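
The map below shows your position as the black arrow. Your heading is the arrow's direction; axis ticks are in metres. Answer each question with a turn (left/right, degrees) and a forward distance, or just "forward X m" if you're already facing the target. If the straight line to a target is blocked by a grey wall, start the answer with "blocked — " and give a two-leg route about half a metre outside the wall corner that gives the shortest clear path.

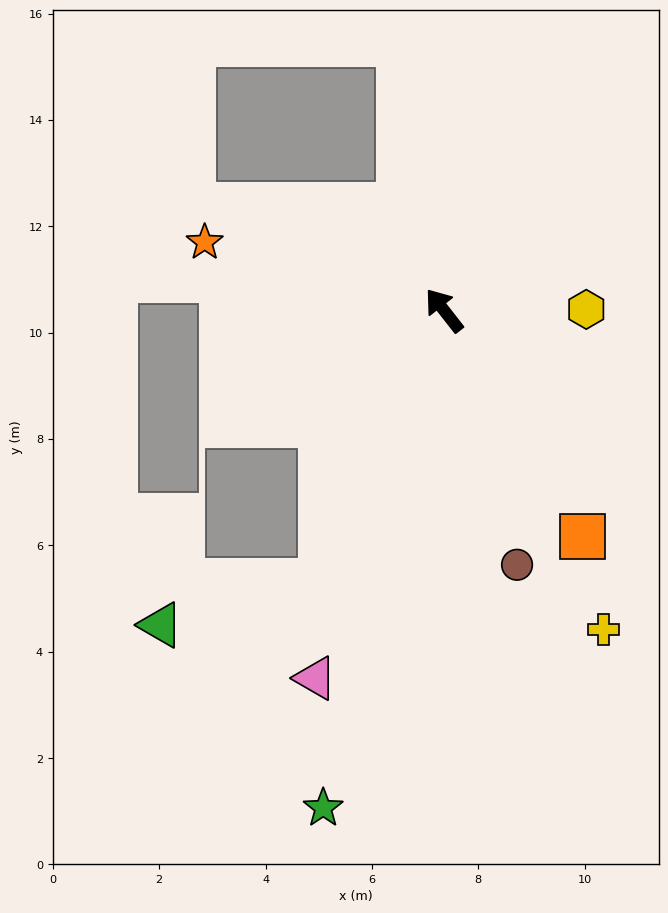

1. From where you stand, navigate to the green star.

turn left 128°, forward 9.6 m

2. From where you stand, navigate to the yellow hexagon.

turn right 128°, forward 2.7 m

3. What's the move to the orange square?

turn left 173°, forward 5.0 m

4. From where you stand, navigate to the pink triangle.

turn left 123°, forward 7.3 m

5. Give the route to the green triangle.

blocked — turn left 117°, forward 5.6 m, then turn right 50°, forward 3.1 m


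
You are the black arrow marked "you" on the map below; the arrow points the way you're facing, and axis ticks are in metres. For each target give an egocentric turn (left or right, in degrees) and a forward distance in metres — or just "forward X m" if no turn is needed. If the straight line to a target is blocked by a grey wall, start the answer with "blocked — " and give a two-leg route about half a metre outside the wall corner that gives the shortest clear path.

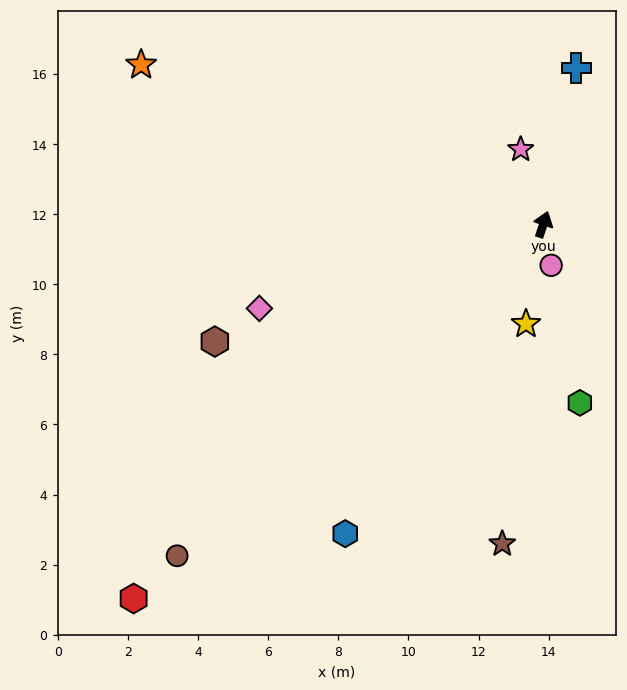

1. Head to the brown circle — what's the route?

turn left 151°, forward 14.1 m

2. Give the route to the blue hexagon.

turn left 166°, forward 10.5 m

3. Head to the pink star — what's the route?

turn left 35°, forward 2.2 m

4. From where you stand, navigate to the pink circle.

turn right 151°, forward 1.2 m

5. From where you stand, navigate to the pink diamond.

turn left 125°, forward 8.4 m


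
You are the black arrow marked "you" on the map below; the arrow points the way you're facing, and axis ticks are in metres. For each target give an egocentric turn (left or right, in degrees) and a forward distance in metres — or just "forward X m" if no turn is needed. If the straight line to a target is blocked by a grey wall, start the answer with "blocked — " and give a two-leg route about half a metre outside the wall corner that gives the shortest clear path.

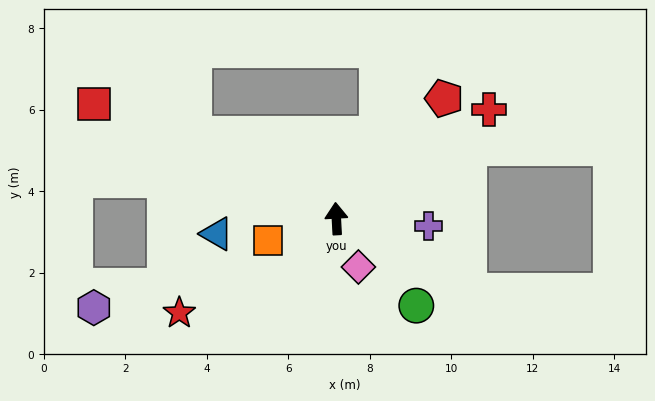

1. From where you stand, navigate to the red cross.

turn right 57°, forward 4.6 m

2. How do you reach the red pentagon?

turn right 45°, forward 4.0 m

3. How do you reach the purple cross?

turn right 98°, forward 2.3 m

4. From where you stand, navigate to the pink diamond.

turn right 159°, forward 1.3 m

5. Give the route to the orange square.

turn left 104°, forward 1.8 m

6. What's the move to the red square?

turn left 62°, forward 6.6 m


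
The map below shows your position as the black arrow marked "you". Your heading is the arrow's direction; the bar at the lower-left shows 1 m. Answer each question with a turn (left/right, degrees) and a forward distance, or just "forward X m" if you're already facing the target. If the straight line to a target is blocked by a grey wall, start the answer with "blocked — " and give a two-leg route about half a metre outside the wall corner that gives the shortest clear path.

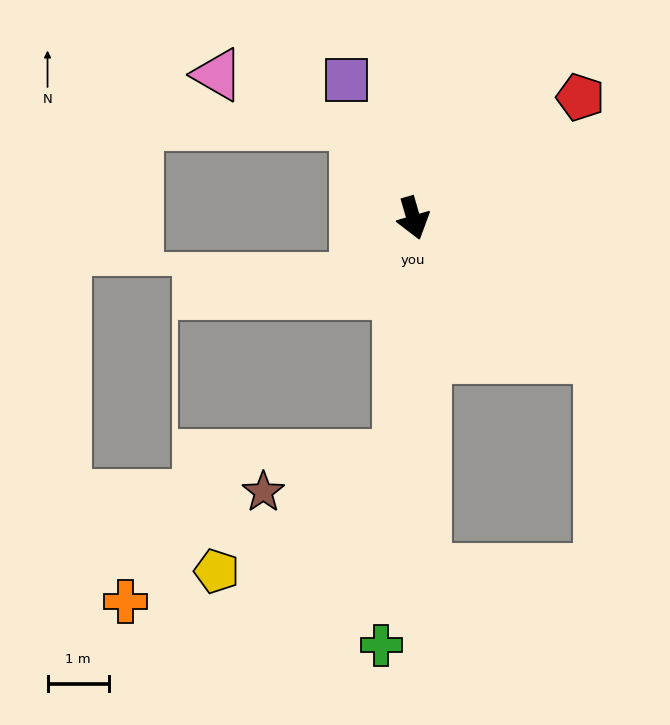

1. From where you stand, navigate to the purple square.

turn right 170°, forward 2.5 m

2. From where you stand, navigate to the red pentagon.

turn left 110°, forward 3.3 m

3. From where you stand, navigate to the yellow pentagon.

blocked — turn right 20°, forward 3.9 m, then turn right 54°, forward 3.5 m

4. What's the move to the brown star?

blocked — turn right 20°, forward 3.9 m, then turn right 71°, forward 2.3 m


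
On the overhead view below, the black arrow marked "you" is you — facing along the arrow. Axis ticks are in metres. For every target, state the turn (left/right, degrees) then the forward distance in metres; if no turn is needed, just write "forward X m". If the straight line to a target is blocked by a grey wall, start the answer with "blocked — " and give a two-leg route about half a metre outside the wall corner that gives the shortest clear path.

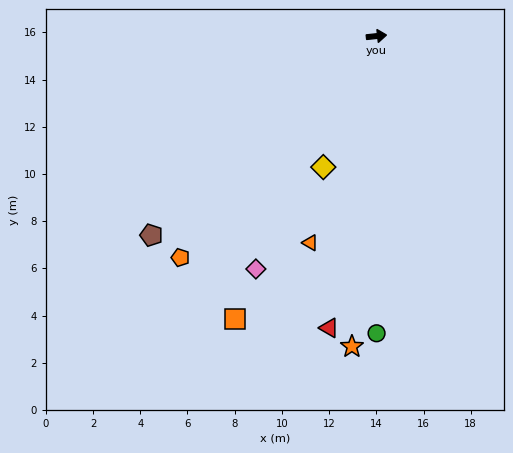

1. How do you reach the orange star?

turn right 101°, forward 13.2 m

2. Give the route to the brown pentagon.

turn right 145°, forward 12.7 m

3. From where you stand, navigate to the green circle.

turn right 96°, forward 12.6 m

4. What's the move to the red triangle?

turn right 105°, forward 12.5 m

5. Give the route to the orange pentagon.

turn right 138°, forward 12.5 m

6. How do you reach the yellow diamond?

turn right 118°, forward 6.0 m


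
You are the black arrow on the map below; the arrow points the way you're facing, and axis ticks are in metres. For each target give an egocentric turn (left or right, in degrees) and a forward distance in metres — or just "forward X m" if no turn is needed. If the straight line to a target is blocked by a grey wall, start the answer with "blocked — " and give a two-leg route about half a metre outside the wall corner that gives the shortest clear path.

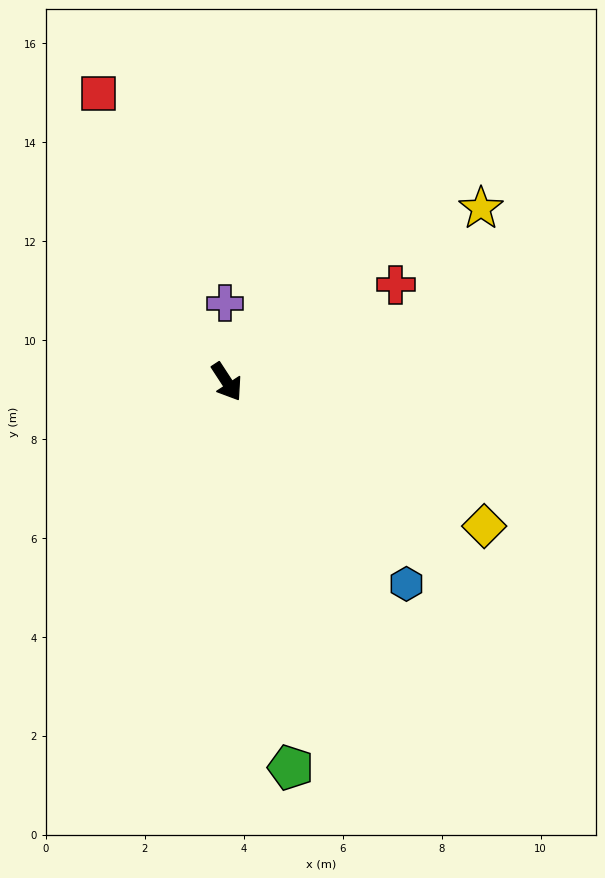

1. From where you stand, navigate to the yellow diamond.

turn left 28°, forward 6.0 m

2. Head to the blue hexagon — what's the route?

turn left 8°, forward 5.5 m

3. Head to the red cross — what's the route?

turn left 87°, forward 3.9 m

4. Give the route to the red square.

turn left 171°, forward 6.4 m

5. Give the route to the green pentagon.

turn right 24°, forward 7.9 m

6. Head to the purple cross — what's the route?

turn left 148°, forward 1.6 m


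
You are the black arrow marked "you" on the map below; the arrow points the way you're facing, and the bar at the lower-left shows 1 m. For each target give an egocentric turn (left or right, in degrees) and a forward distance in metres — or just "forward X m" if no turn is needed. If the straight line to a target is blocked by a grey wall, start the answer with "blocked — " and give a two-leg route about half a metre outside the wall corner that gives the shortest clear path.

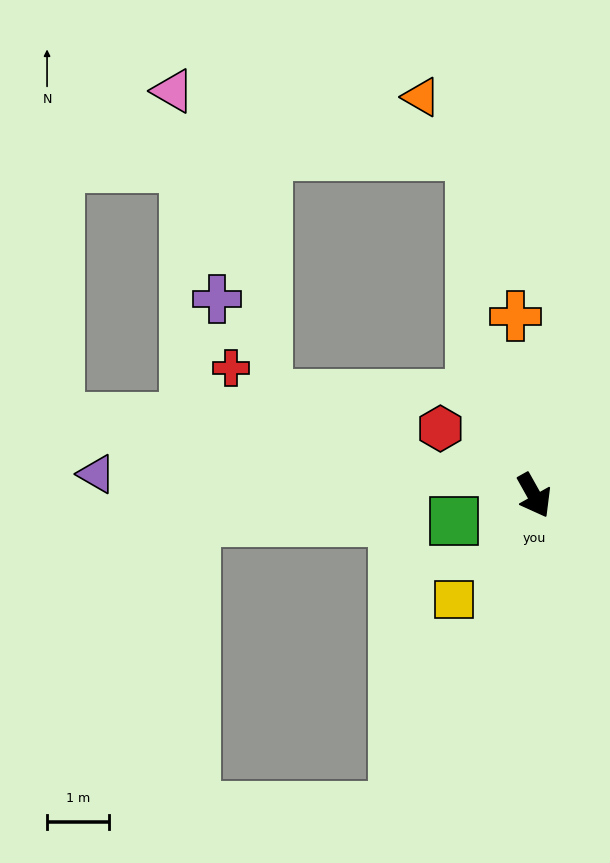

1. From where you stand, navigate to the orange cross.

turn left 157°, forward 2.9 m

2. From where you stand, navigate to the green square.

turn right 101°, forward 1.4 m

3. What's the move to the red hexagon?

turn right 155°, forward 1.9 m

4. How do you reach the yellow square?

turn right 67°, forward 2.1 m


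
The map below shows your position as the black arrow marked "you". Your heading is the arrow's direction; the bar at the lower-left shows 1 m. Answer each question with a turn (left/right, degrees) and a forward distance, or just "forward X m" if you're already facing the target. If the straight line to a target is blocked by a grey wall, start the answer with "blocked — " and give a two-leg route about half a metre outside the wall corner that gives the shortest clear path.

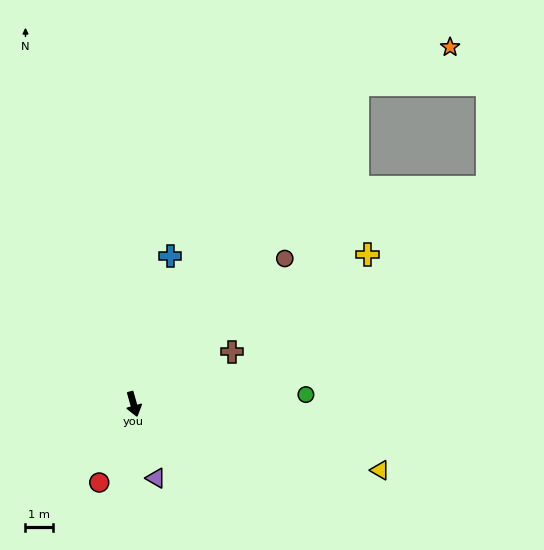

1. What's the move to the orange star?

blocked — turn left 129°, forward 14.4 m, then turn right 32°, forward 3.7 m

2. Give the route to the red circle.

turn right 39°, forward 3.2 m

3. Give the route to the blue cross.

turn left 150°, forward 5.6 m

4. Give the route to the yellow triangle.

turn left 59°, forward 9.4 m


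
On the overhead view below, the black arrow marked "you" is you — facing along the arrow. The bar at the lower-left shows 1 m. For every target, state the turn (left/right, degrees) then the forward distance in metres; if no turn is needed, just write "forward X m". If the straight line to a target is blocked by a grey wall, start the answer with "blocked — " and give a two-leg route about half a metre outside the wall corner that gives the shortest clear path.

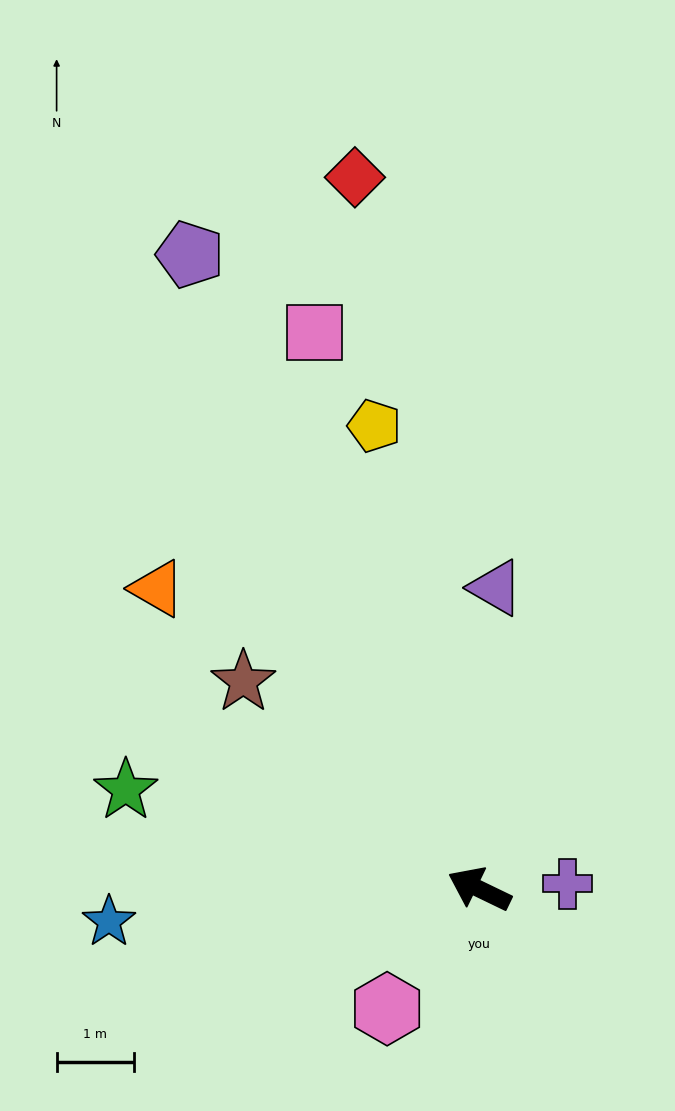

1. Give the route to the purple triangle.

turn right 67°, forward 3.9 m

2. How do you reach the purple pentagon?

turn right 40°, forward 9.0 m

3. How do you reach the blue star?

turn left 31°, forward 4.8 m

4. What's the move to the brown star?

turn right 16°, forward 4.0 m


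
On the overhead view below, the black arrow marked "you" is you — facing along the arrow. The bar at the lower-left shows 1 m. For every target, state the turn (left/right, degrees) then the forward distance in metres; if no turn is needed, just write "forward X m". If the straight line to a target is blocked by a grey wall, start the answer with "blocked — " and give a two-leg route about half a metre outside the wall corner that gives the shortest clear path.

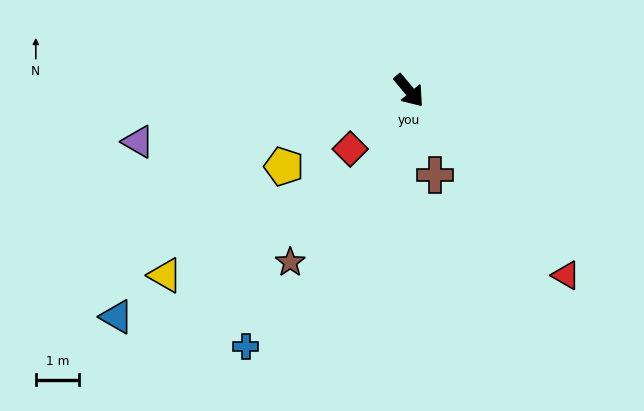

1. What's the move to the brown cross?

turn right 23°, forward 2.0 m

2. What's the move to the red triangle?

forward 5.6 m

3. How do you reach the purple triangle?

turn right 119°, forward 6.3 m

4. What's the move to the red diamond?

turn right 85°, forward 1.9 m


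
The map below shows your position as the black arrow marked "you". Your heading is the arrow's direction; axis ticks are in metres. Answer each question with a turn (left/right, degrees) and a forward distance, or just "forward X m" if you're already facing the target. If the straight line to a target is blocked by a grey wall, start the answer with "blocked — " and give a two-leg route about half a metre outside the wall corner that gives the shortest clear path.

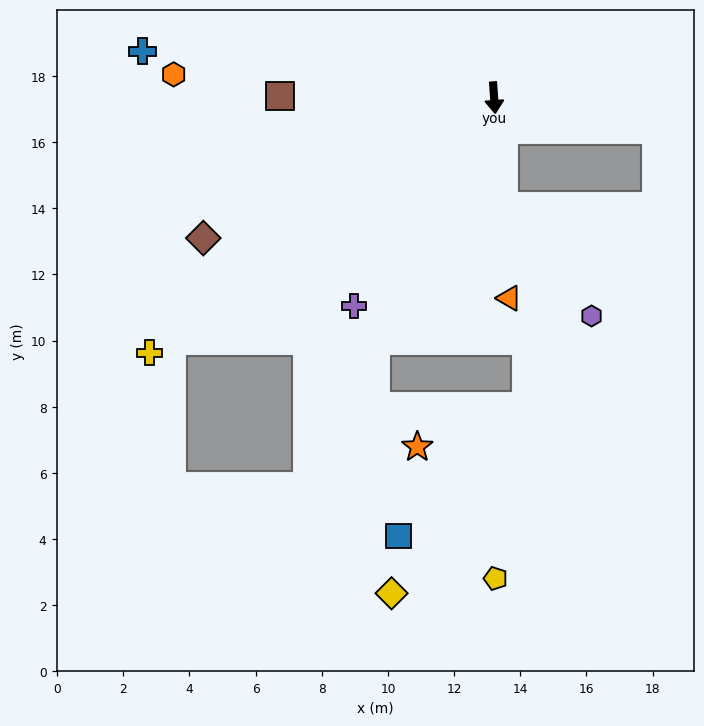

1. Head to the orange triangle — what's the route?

forward 6.1 m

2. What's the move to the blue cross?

turn right 102°, forward 10.7 m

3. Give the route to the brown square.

turn right 95°, forward 6.5 m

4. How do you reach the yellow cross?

turn right 58°, forward 13.0 m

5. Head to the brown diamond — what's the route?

turn right 68°, forward 9.8 m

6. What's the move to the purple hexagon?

blocked — forward 3.3 m, then turn left 34°, forward 4.3 m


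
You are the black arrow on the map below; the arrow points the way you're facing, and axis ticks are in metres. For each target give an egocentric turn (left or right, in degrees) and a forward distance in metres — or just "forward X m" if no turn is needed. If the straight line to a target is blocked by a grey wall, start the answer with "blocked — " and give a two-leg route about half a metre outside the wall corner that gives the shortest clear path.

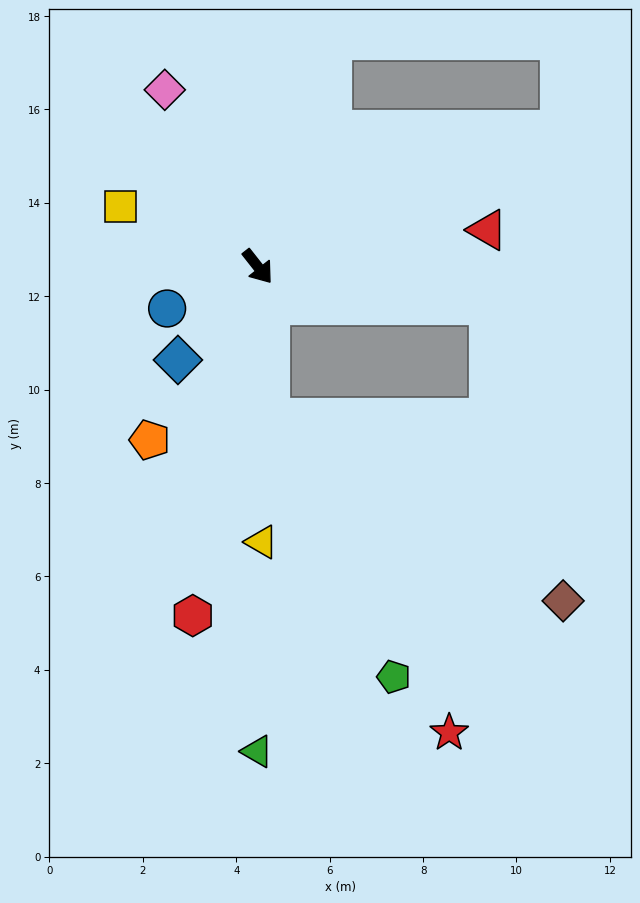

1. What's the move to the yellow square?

turn right 152°, forward 3.2 m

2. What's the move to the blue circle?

turn right 103°, forward 2.1 m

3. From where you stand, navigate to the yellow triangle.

turn right 37°, forward 5.9 m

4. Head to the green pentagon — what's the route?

blocked — turn right 33°, forward 3.3 m, then turn left 20°, forward 6.1 m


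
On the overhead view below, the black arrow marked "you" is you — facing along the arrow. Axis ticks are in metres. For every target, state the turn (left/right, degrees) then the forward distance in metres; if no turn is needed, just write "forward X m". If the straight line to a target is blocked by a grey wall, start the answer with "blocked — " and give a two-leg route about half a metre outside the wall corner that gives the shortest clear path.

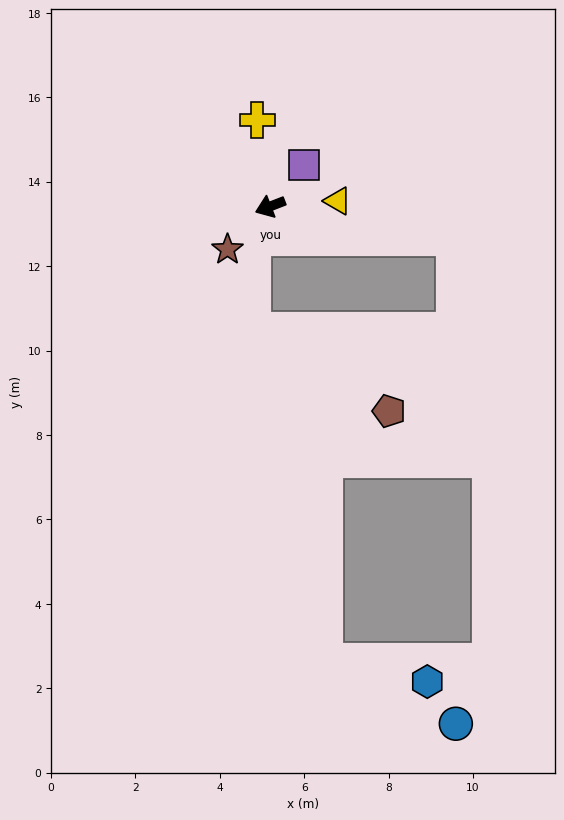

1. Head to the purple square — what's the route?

turn right 151°, forward 1.3 m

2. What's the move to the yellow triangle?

turn left 163°, forward 1.6 m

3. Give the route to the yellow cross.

turn right 103°, forward 2.1 m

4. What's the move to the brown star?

turn left 24°, forward 1.4 m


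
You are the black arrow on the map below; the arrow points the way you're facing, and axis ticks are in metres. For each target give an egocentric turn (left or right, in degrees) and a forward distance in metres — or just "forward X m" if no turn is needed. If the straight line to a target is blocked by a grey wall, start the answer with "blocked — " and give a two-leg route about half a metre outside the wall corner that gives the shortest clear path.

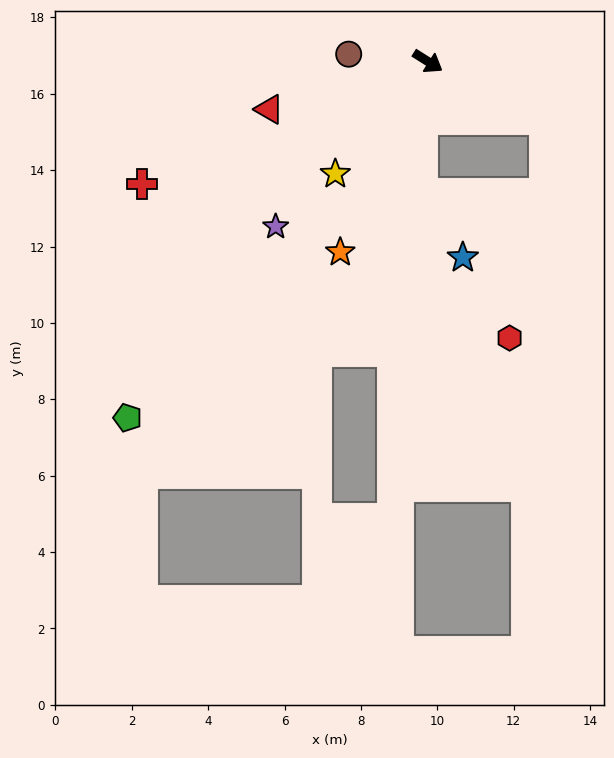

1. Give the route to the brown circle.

turn right 153°, forward 2.1 m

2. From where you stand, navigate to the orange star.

turn right 82°, forward 5.5 m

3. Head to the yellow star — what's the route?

turn right 97°, forward 3.8 m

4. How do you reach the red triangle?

turn right 131°, forward 4.3 m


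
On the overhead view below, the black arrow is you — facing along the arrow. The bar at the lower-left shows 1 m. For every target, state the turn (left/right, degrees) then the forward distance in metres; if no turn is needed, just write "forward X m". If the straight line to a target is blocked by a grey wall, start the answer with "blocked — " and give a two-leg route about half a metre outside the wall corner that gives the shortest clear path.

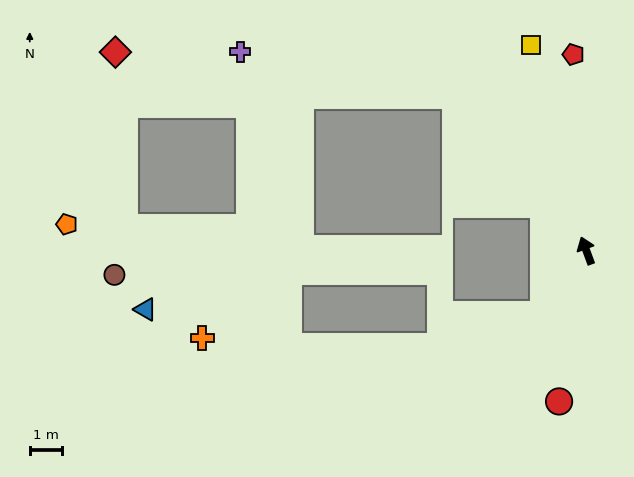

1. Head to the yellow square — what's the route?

turn right 5°, forward 6.7 m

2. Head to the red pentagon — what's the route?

turn right 17°, forward 6.2 m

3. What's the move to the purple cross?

blocked — turn left 20°, forward 6.4 m, then turn left 38°, forward 6.9 m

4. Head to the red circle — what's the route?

turn left 149°, forward 4.8 m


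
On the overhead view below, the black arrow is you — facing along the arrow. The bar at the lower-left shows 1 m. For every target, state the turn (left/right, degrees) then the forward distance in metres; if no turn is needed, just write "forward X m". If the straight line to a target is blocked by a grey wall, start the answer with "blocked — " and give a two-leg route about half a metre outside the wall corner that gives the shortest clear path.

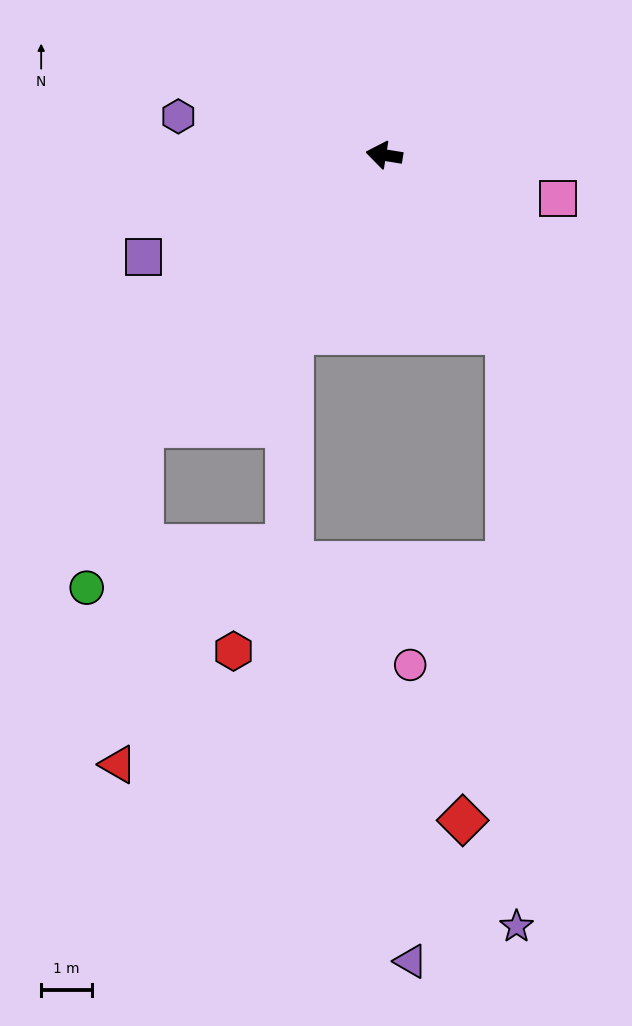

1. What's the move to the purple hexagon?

forward 4.2 m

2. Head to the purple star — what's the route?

blocked — turn left 134°, forward 4.3 m, then turn right 34°, forward 11.8 m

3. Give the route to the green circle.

blocked — turn left 57°, forward 7.2 m, then turn left 23°, forward 3.4 m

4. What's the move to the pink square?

turn left 175°, forward 3.6 m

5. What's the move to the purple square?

turn left 32°, forward 5.2 m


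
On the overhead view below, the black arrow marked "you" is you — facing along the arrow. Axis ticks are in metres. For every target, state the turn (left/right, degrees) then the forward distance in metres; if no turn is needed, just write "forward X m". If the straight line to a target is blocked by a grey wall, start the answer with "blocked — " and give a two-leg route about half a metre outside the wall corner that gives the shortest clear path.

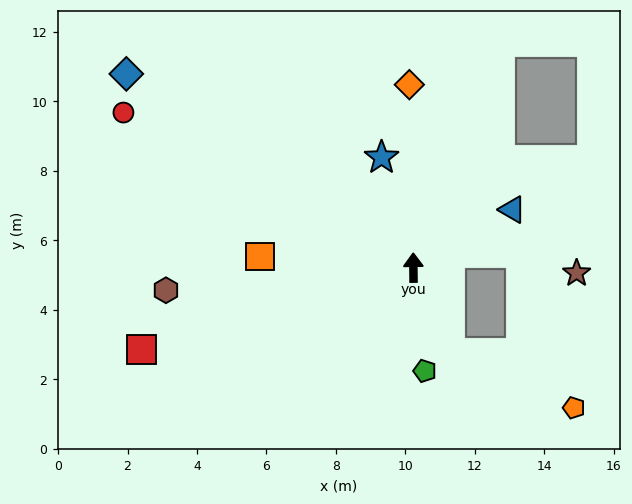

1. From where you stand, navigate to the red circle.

turn left 61°, forward 9.5 m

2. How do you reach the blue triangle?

turn right 60°, forward 3.3 m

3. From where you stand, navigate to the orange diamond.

forward 5.3 m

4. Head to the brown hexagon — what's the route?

turn left 95°, forward 7.2 m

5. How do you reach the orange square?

turn left 85°, forward 4.4 m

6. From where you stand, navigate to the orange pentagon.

blocked — turn right 157°, forward 2.7 m, then turn left 42°, forward 3.9 m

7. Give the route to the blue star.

turn left 15°, forward 3.3 m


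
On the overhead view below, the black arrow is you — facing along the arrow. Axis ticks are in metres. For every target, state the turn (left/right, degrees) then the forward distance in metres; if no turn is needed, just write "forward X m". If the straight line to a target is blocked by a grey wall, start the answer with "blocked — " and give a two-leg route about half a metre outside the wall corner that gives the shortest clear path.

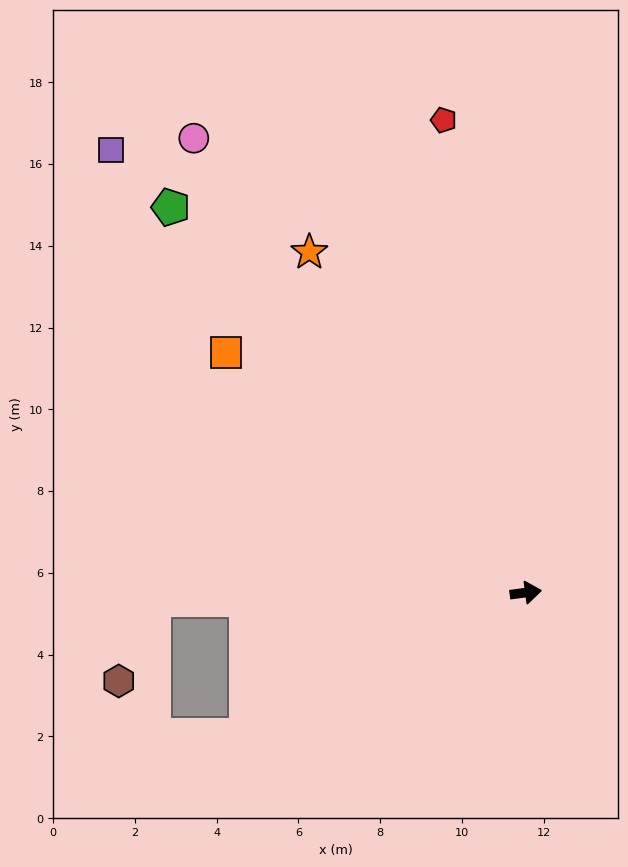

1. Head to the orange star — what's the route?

turn left 115°, forward 9.9 m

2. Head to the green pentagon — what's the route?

turn left 125°, forward 12.8 m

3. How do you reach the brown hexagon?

blocked — turn left 174°, forward 9.1 m, then turn left 65°, forward 2.2 m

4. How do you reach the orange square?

turn left 134°, forward 9.4 m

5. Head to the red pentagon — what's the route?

turn left 92°, forward 11.7 m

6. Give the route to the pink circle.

turn left 119°, forward 13.8 m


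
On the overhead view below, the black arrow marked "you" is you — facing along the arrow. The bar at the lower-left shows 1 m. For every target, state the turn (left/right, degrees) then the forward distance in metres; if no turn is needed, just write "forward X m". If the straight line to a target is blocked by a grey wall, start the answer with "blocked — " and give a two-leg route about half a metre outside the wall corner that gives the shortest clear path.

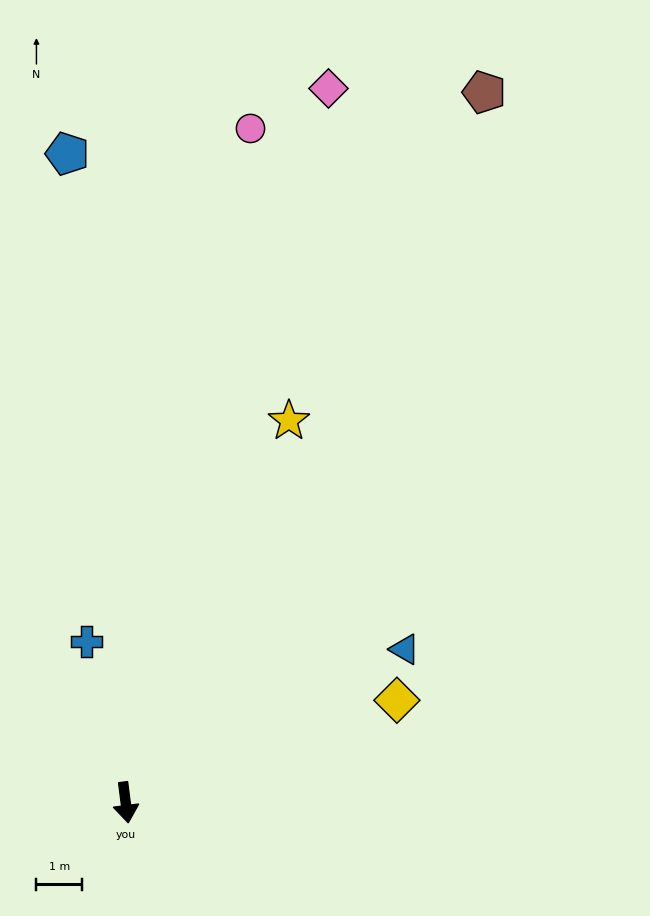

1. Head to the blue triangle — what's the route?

turn left 112°, forward 6.9 m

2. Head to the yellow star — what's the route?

turn left 150°, forward 9.0 m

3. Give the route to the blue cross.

turn right 174°, forward 3.6 m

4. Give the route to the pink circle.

turn left 162°, forward 14.9 m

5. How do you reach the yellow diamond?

turn left 103°, forward 6.3 m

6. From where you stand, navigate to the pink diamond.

turn left 157°, forward 16.1 m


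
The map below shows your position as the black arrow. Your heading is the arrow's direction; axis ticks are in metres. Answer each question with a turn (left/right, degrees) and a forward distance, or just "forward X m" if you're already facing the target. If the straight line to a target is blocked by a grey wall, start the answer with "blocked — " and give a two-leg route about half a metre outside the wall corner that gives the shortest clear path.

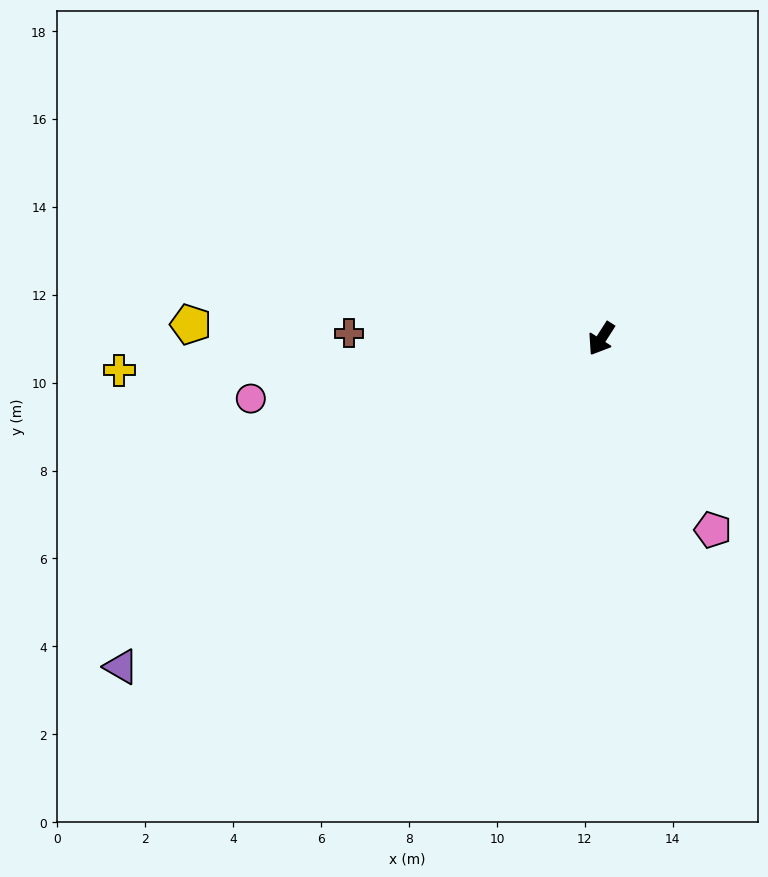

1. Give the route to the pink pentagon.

turn left 63°, forward 5.0 m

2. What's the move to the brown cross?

turn right 59°, forward 5.7 m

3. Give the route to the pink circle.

turn right 48°, forward 8.1 m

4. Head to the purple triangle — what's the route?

turn right 23°, forward 13.2 m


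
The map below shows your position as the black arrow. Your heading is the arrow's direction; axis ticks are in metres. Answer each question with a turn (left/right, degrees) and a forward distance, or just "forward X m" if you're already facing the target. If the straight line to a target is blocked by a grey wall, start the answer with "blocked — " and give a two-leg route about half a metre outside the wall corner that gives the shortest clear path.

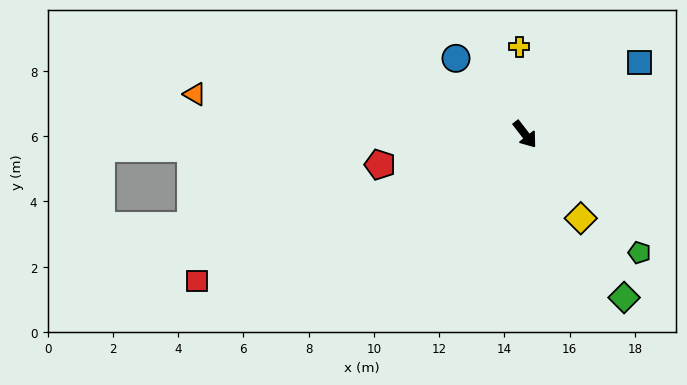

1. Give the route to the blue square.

turn left 84°, forward 4.1 m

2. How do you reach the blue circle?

turn right 176°, forward 3.1 m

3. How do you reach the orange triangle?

turn right 135°, forward 10.2 m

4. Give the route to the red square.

turn right 104°, forward 11.0 m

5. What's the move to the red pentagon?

turn right 116°, forward 4.5 m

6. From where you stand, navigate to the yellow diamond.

turn right 4°, forward 3.1 m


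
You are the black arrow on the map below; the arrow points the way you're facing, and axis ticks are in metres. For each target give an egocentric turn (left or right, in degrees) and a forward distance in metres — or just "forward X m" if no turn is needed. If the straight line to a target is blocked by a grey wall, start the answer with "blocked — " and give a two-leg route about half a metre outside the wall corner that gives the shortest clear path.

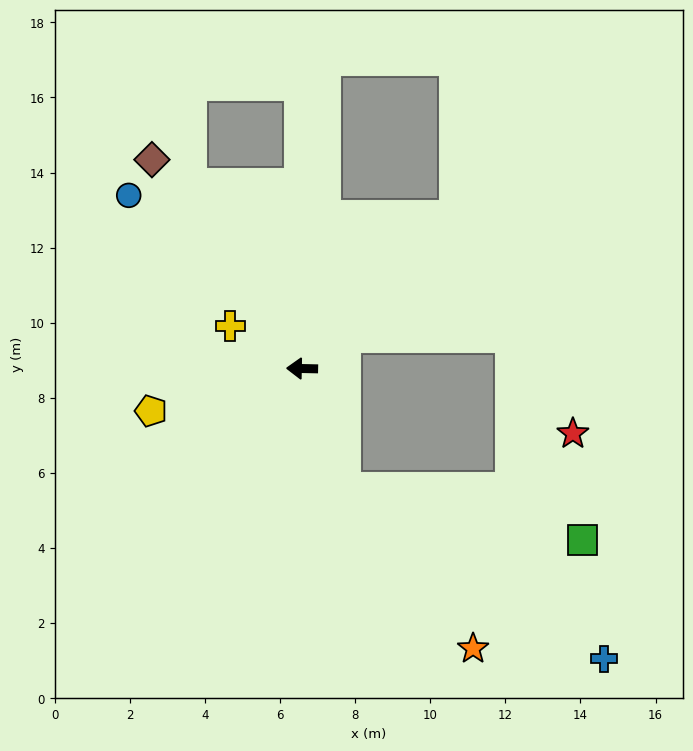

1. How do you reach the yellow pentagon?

turn left 17°, forward 4.2 m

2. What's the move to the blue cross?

blocked — turn left 111°, forward 3.4 m, then turn left 37°, forward 8.3 m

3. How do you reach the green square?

blocked — turn left 111°, forward 3.4 m, then turn left 58°, forward 6.5 m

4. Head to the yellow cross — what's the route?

turn right 29°, forward 2.2 m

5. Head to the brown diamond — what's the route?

turn right 53°, forward 6.9 m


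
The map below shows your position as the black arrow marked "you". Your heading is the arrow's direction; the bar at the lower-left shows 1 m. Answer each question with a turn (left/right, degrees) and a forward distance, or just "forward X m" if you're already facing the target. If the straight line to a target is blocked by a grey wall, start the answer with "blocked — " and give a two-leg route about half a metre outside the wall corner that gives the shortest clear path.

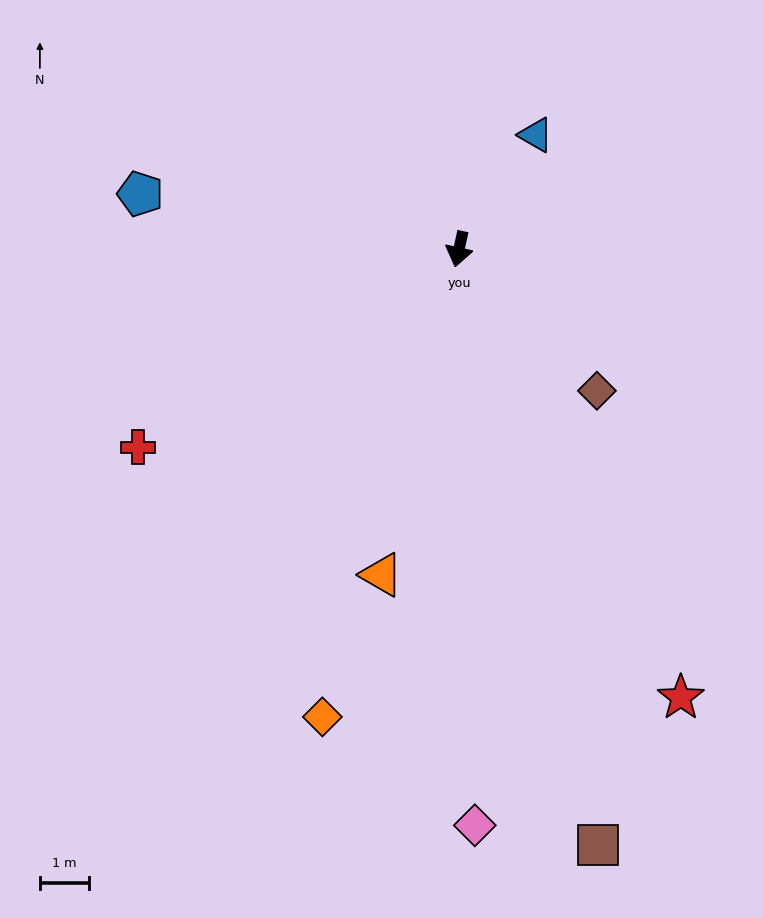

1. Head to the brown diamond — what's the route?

turn left 57°, forward 4.0 m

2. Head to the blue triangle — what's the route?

turn left 159°, forward 2.8 m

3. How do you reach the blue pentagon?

turn right 87°, forward 6.5 m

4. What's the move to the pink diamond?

turn left 14°, forward 11.7 m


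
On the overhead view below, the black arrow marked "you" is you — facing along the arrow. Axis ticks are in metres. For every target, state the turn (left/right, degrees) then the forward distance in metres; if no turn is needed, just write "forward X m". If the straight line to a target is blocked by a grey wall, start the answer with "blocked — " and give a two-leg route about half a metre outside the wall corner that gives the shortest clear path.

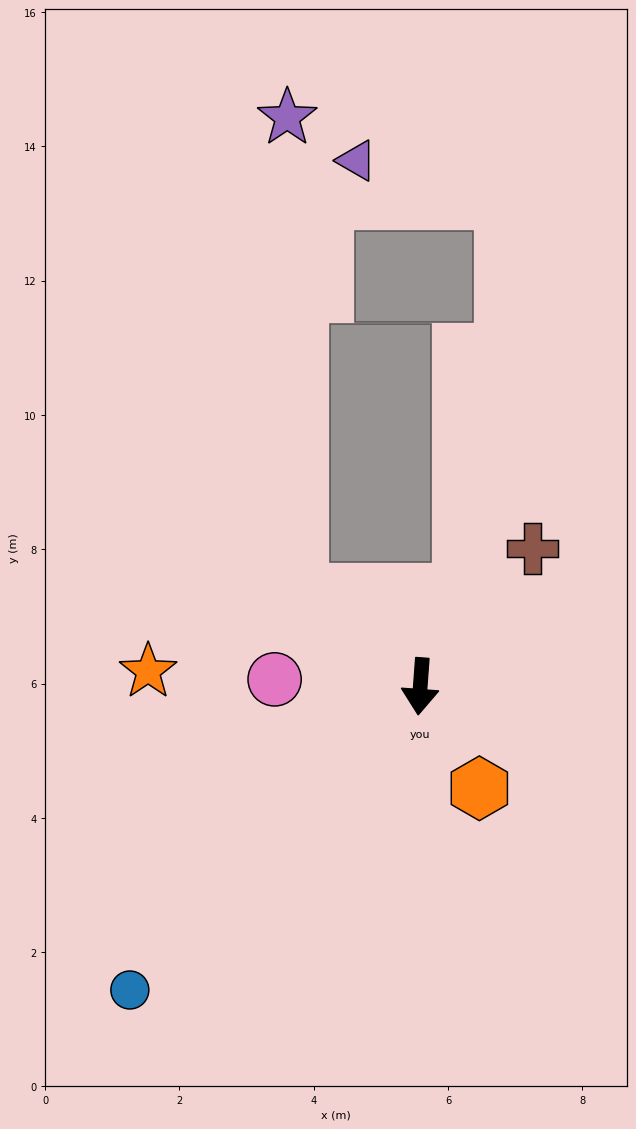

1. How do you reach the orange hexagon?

turn left 34°, forward 1.8 m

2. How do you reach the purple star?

blocked — turn right 124°, forward 2.3 m, then turn right 50°, forward 7.1 m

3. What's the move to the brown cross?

turn left 145°, forward 2.6 m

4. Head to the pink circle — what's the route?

turn right 89°, forward 2.2 m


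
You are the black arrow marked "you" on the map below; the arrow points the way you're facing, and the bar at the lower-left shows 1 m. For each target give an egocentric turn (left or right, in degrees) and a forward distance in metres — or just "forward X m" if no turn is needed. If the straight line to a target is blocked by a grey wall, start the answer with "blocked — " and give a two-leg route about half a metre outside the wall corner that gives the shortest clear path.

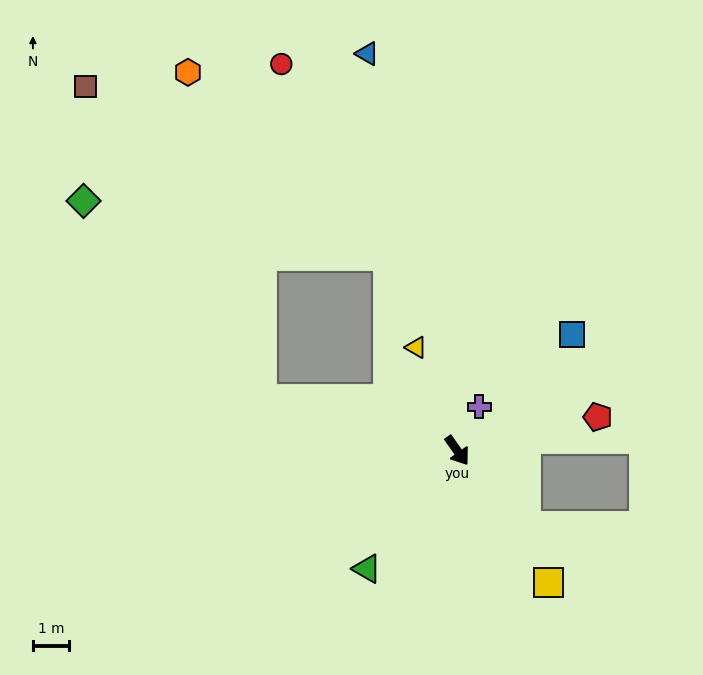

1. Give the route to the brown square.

blocked — turn right 140°, forward 5.5 m, then turn right 46°, forward 9.8 m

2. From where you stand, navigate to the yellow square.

forward 4.4 m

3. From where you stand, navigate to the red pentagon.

turn left 68°, forward 4.0 m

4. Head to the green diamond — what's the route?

blocked — turn right 140°, forward 5.5 m, then turn right 33°, forward 7.3 m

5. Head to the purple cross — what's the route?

turn left 118°, forward 1.3 m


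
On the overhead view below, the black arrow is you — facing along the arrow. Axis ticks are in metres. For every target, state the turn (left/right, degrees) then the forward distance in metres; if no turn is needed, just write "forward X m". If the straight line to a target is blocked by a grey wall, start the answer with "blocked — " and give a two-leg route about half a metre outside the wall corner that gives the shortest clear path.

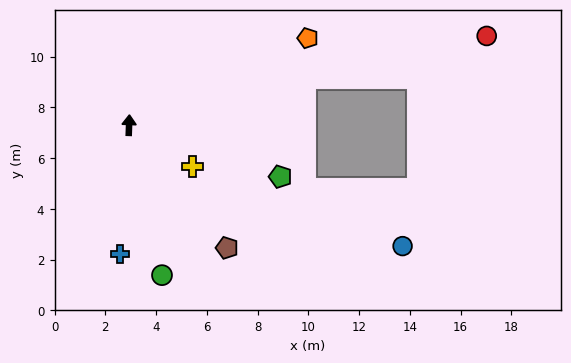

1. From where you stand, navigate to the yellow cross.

turn right 121°, forward 3.0 m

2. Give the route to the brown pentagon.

turn right 139°, forward 6.2 m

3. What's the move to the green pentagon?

turn right 107°, forward 6.3 m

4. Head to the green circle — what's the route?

turn right 166°, forward 6.1 m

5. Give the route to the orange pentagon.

turn right 62°, forward 7.8 m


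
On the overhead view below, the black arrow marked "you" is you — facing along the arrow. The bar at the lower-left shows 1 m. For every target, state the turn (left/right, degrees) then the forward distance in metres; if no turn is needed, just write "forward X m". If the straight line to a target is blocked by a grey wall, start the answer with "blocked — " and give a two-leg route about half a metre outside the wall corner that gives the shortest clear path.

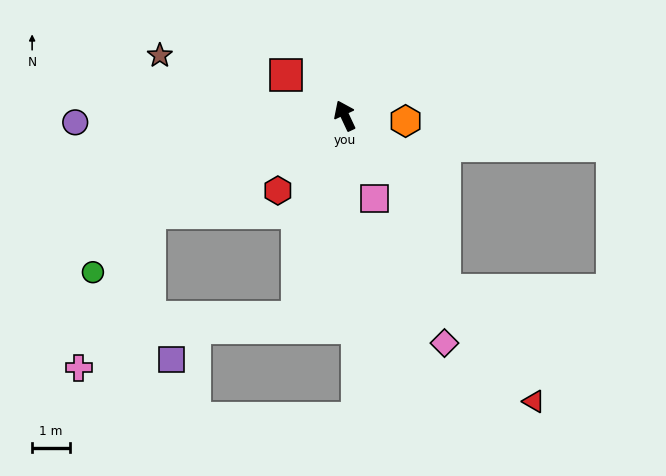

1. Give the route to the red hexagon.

turn left 113°, forward 2.7 m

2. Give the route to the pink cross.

blocked — turn left 92°, forward 5.8 m, then turn left 38°, forward 4.6 m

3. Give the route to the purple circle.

turn left 66°, forward 7.2 m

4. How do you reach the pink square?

turn left 175°, forward 2.4 m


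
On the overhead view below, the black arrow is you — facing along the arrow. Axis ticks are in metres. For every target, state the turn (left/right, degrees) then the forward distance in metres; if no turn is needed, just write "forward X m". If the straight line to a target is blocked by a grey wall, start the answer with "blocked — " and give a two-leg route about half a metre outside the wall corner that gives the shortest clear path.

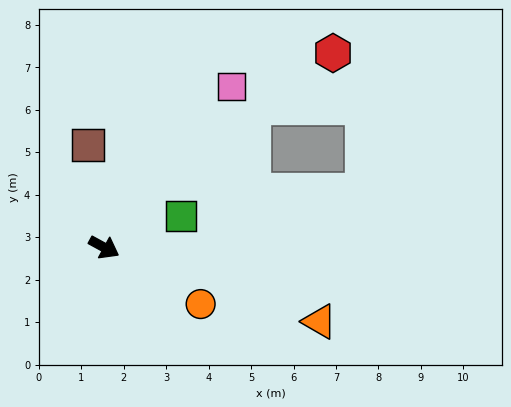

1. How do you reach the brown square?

turn left 128°, forward 2.5 m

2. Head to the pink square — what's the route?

turn left 80°, forward 4.8 m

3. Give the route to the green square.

turn left 51°, forward 1.9 m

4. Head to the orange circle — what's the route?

forward 2.6 m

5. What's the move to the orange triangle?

turn left 10°, forward 5.4 m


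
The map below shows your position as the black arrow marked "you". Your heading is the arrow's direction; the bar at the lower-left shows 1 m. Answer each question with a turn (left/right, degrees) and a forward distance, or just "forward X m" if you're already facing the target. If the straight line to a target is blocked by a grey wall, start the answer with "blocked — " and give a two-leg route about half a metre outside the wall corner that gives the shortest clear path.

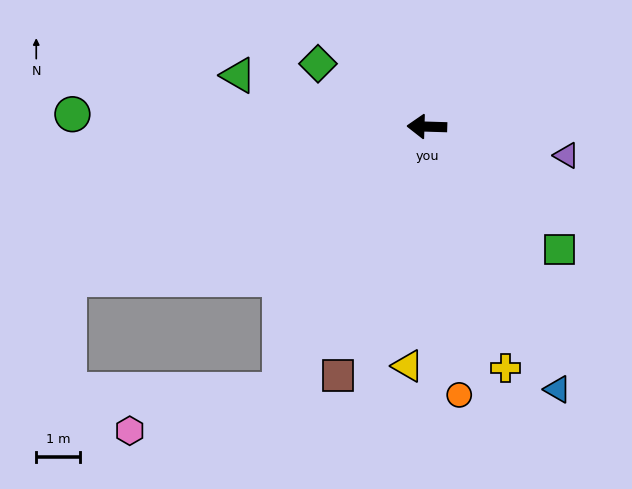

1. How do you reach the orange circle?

turn left 99°, forward 6.2 m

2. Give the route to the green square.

turn left 139°, forward 4.2 m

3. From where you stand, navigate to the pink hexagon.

blocked — turn left 63°, forward 6.9 m, then turn right 46°, forward 3.6 m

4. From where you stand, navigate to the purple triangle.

turn left 170°, forward 3.3 m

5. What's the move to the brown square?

turn left 72°, forward 6.1 m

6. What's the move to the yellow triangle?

turn left 87°, forward 5.5 m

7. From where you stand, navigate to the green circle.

forward 8.2 m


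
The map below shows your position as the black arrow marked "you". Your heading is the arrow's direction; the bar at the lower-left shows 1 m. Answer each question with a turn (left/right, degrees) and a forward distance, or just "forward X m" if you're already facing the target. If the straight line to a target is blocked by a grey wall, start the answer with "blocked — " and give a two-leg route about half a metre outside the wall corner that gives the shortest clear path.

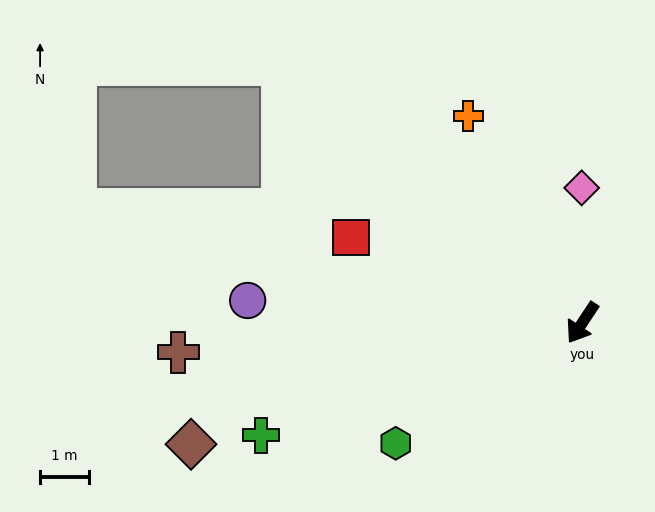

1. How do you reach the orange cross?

turn right 118°, forward 4.9 m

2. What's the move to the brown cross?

turn right 52°, forward 8.4 m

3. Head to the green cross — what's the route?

turn right 37°, forward 7.0 m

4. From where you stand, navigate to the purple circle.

turn right 60°, forward 6.9 m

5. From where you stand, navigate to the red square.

turn right 77°, forward 5.1 m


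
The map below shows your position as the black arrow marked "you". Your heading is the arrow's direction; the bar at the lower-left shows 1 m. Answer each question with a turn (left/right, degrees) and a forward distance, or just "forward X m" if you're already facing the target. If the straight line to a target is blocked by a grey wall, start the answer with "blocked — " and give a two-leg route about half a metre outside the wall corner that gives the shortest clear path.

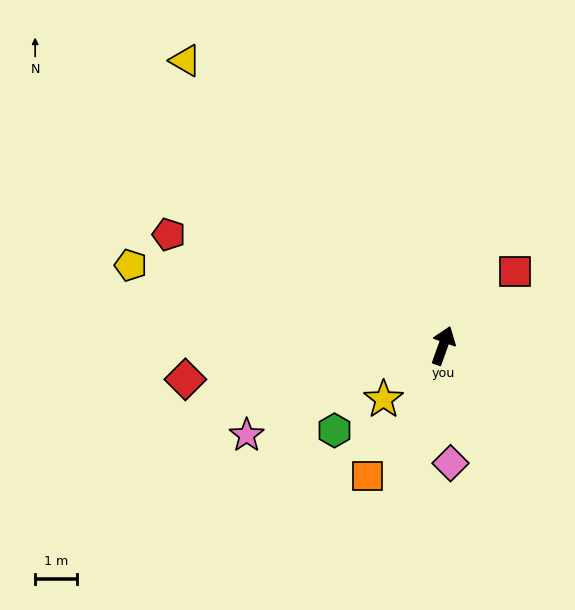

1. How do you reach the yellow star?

turn left 152°, forward 1.9 m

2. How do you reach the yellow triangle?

turn left 62°, forward 9.2 m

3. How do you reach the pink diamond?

turn right 157°, forward 2.8 m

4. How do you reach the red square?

turn right 24°, forward 2.5 m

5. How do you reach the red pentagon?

turn left 88°, forward 7.1 m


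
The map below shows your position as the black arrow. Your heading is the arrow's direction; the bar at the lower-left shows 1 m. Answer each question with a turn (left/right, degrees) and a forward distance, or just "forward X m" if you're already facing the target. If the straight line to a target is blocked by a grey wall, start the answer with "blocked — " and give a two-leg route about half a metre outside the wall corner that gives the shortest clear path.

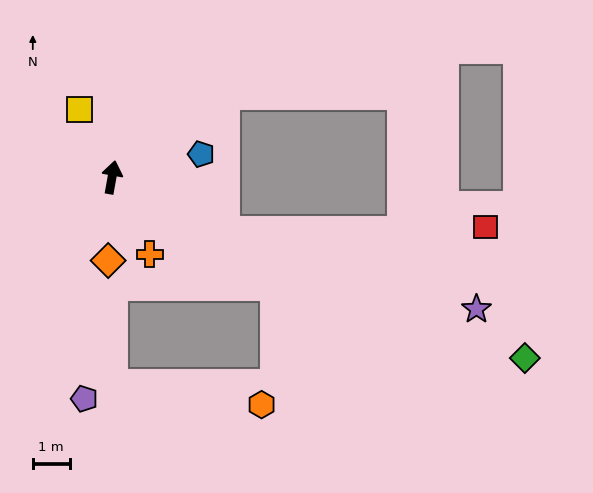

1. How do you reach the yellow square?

turn left 36°, forward 2.0 m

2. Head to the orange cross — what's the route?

turn right 144°, forward 2.3 m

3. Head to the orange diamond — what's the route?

turn right 172°, forward 2.3 m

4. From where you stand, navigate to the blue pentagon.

turn right 65°, forward 2.5 m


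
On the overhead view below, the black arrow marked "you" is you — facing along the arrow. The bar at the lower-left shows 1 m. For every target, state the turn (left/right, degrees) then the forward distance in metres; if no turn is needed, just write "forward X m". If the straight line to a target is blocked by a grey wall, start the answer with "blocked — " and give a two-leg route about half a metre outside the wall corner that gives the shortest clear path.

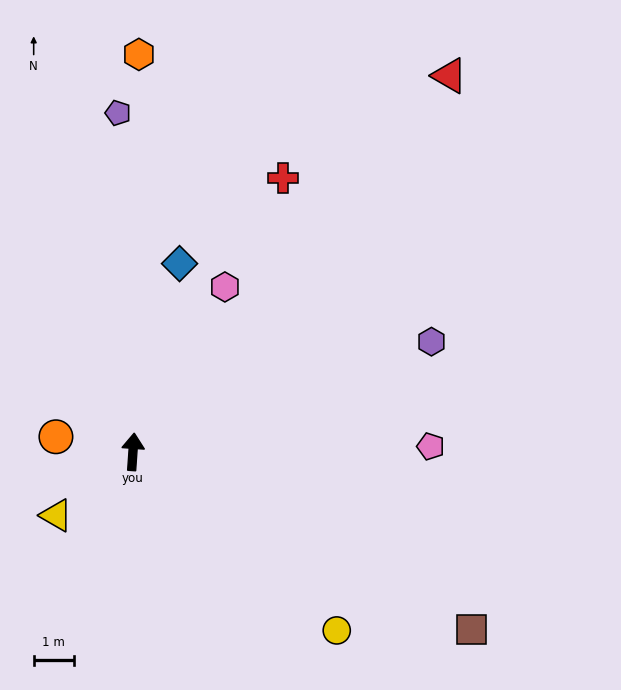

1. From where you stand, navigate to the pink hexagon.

turn right 25°, forward 4.7 m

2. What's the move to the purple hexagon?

turn right 66°, forward 7.9 m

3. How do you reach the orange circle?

turn left 83°, forward 1.9 m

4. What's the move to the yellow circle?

turn right 127°, forward 6.7 m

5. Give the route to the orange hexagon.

turn left 3°, forward 9.9 m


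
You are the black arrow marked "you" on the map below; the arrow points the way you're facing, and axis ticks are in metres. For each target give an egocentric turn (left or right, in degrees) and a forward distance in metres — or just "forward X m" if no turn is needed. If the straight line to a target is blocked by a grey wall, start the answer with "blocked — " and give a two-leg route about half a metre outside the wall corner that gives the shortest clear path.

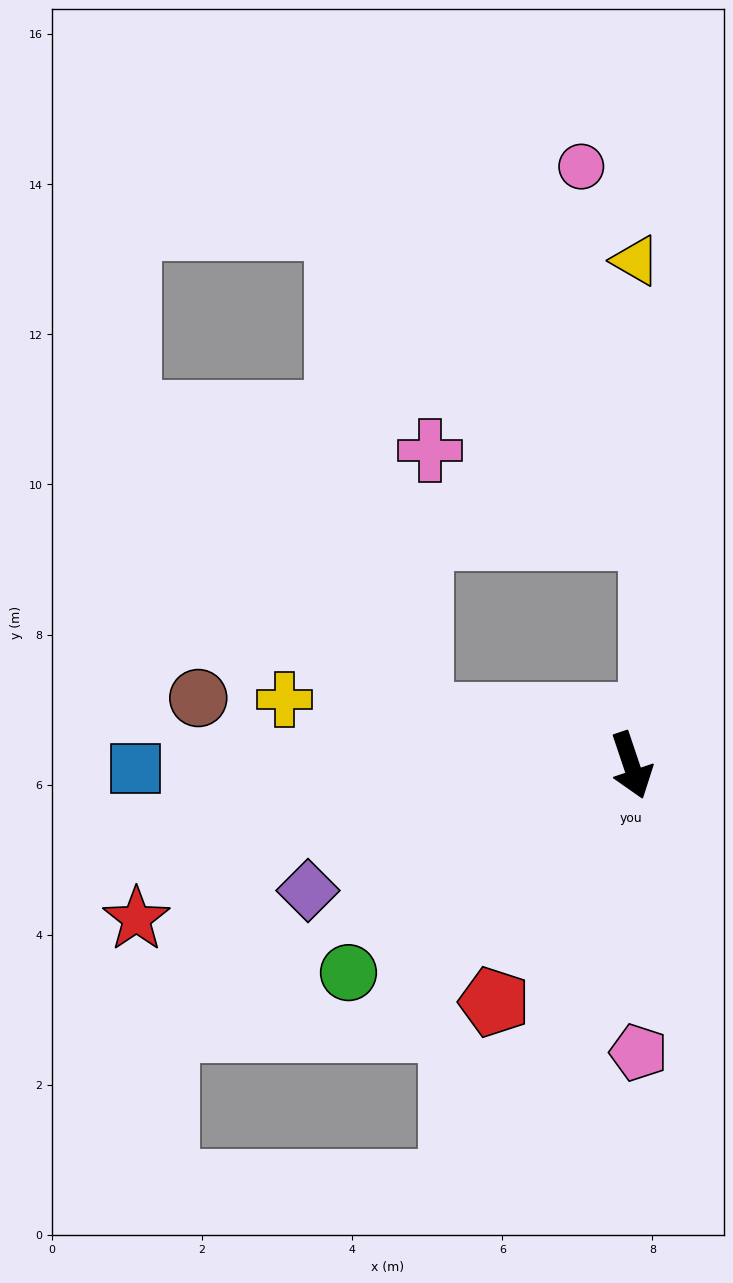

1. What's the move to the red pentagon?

turn right 49°, forward 3.6 m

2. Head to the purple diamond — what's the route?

turn right 87°, forward 4.6 m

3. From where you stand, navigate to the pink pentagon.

turn right 17°, forward 3.8 m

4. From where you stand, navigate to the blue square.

turn right 108°, forward 6.6 m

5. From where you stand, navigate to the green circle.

turn right 72°, forward 4.7 m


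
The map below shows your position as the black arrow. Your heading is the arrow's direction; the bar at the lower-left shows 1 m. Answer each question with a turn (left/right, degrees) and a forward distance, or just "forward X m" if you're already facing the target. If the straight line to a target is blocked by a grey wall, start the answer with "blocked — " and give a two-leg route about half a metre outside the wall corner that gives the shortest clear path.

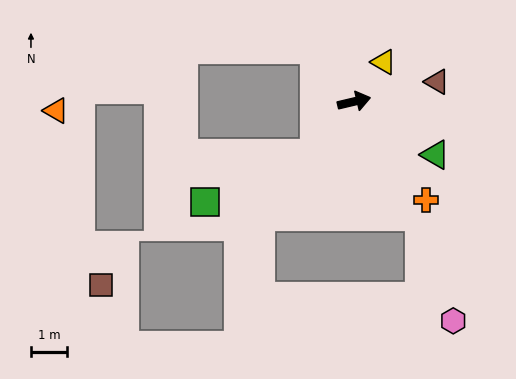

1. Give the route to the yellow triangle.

turn left 40°, forward 1.4 m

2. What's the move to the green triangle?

turn right 47°, forward 2.7 m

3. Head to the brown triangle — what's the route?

forward 2.4 m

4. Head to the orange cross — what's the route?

turn right 67°, forward 3.4 m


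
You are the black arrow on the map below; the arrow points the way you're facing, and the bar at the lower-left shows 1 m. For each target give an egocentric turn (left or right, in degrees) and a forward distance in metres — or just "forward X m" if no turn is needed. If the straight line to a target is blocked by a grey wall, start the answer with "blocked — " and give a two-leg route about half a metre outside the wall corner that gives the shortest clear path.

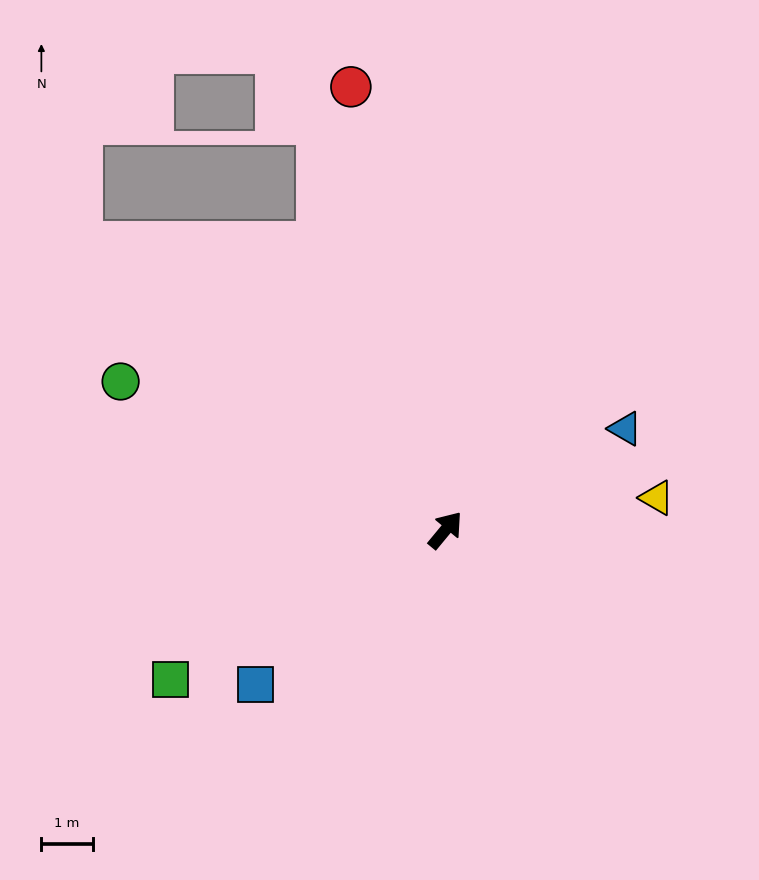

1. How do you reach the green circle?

turn left 105°, forward 6.9 m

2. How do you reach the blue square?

turn left 169°, forward 4.8 m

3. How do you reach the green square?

turn left 158°, forward 6.1 m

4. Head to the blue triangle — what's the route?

turn right 21°, forward 4.0 m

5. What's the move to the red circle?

turn left 52°, forward 8.8 m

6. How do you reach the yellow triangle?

turn right 42°, forward 4.2 m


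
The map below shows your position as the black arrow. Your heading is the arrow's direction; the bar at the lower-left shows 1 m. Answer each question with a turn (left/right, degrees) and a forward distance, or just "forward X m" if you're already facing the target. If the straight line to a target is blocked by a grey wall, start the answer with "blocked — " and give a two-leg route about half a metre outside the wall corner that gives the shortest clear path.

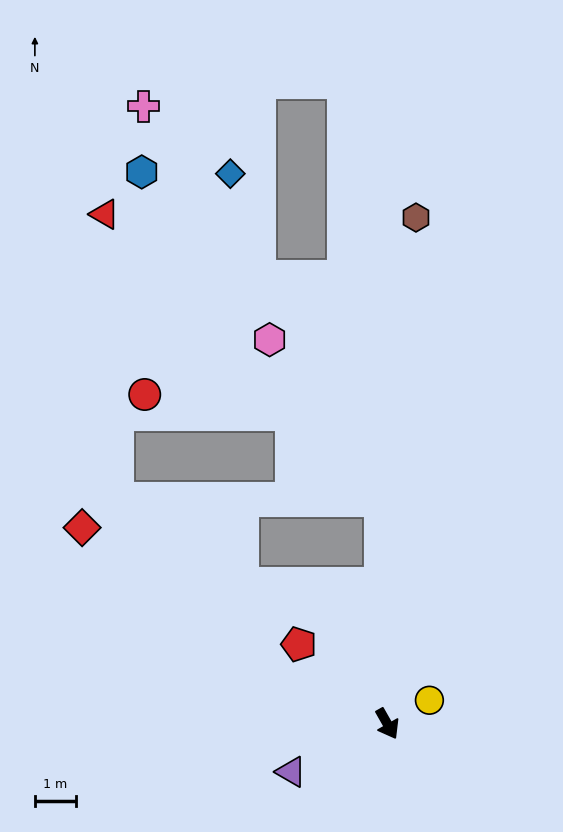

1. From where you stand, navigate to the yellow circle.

turn left 90°, forward 1.2 m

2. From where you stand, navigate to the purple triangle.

turn right 93°, forward 2.6 m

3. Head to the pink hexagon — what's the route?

blocked — turn left 152°, forward 5.4 m, then turn left 34°, forward 4.7 m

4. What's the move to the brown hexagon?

turn left 147°, forward 12.3 m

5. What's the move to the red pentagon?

turn right 161°, forward 2.9 m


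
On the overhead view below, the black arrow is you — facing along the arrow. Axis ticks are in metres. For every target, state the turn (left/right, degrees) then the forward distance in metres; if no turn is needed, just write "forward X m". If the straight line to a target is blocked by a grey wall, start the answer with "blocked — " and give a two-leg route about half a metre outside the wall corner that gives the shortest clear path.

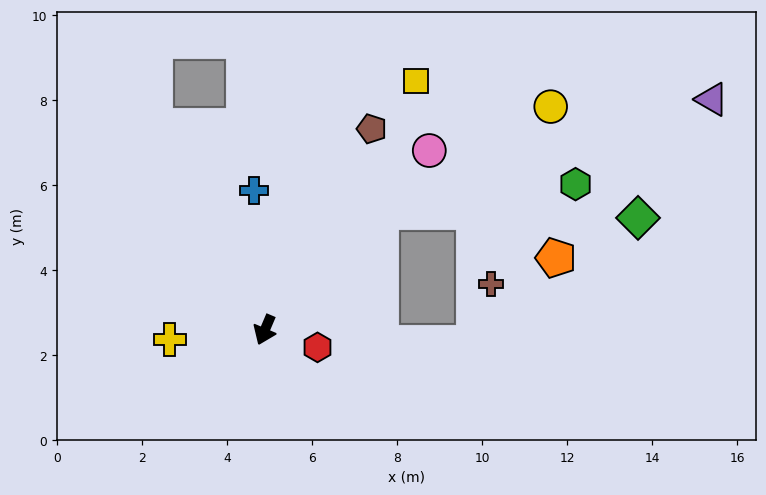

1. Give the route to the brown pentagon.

turn left 175°, forward 5.4 m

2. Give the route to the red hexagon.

turn left 95°, forward 1.3 m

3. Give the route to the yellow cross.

turn right 61°, forward 2.2 m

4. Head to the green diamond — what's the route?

blocked — turn left 158°, forward 3.9 m, then turn right 46°, forward 6.1 m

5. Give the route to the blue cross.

turn right 153°, forward 3.3 m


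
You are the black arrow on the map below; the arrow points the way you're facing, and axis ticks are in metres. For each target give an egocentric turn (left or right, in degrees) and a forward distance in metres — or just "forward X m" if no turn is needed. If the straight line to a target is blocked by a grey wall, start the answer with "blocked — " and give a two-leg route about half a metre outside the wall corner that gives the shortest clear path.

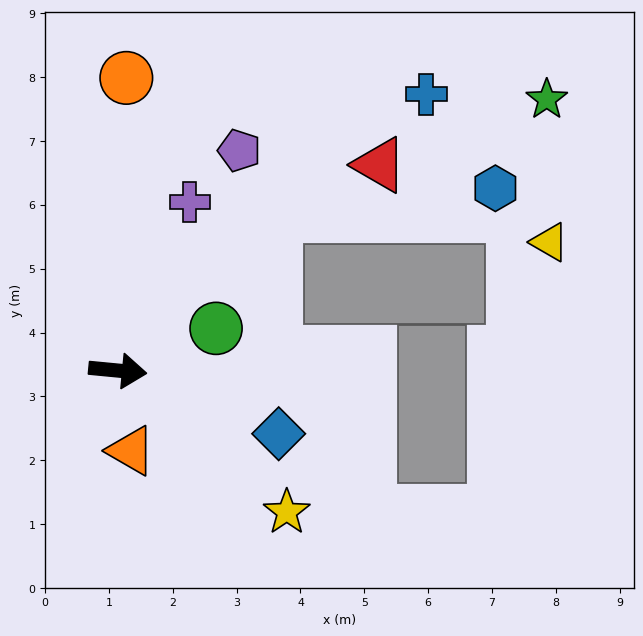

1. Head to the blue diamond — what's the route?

turn right 16°, forward 2.7 m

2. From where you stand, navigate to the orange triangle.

turn right 75°, forward 1.3 m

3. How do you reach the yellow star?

turn right 34°, forward 3.5 m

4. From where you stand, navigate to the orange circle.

turn left 94°, forward 4.6 m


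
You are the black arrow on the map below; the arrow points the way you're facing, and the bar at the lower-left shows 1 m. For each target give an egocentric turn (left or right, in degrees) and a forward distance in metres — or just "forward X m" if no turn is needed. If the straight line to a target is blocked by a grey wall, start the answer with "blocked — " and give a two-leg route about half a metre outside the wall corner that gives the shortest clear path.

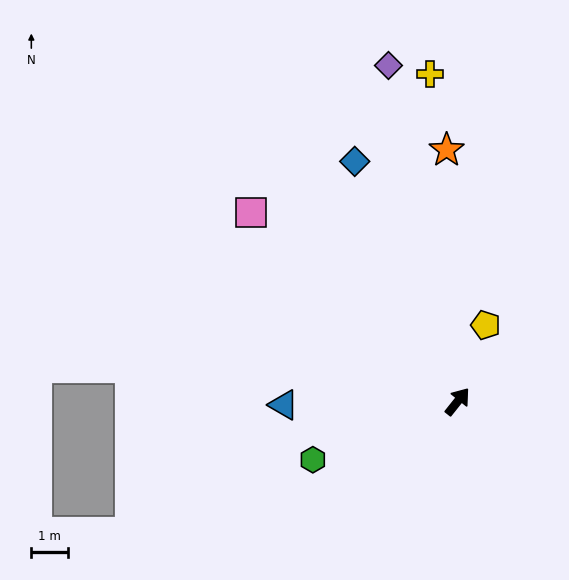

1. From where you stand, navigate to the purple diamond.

turn left 50°, forward 9.4 m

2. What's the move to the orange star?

turn left 41°, forward 6.9 m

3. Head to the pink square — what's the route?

turn left 86°, forward 7.7 m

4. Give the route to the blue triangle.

turn left 130°, forward 4.8 m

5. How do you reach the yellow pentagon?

turn left 18°, forward 2.2 m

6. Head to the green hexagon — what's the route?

turn left 150°, forward 4.3 m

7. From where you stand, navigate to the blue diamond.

turn left 62°, forward 7.2 m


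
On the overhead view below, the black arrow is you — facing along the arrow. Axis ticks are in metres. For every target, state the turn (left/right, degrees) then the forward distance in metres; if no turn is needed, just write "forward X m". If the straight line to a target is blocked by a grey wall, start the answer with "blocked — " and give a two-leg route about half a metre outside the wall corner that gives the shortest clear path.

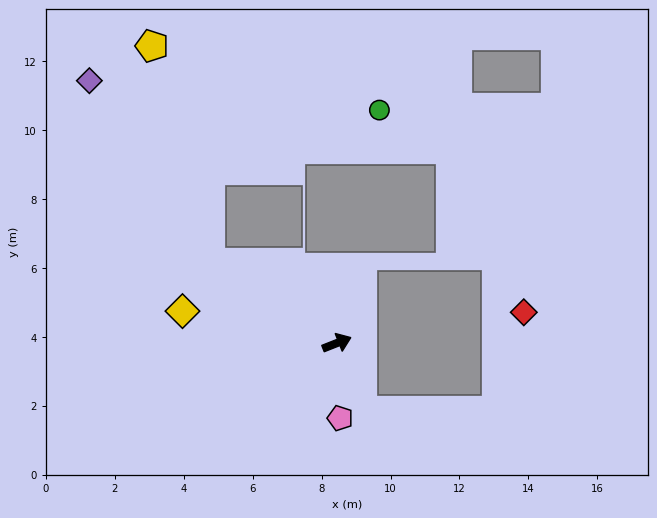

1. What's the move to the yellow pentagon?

blocked — turn left 126°, forward 4.3 m, then turn right 42°, forward 6.5 m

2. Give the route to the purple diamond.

blocked — turn left 126°, forward 4.3 m, then turn right 24°, forward 6.3 m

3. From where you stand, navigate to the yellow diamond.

turn left 147°, forward 4.6 m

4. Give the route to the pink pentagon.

turn right 109°, forward 2.2 m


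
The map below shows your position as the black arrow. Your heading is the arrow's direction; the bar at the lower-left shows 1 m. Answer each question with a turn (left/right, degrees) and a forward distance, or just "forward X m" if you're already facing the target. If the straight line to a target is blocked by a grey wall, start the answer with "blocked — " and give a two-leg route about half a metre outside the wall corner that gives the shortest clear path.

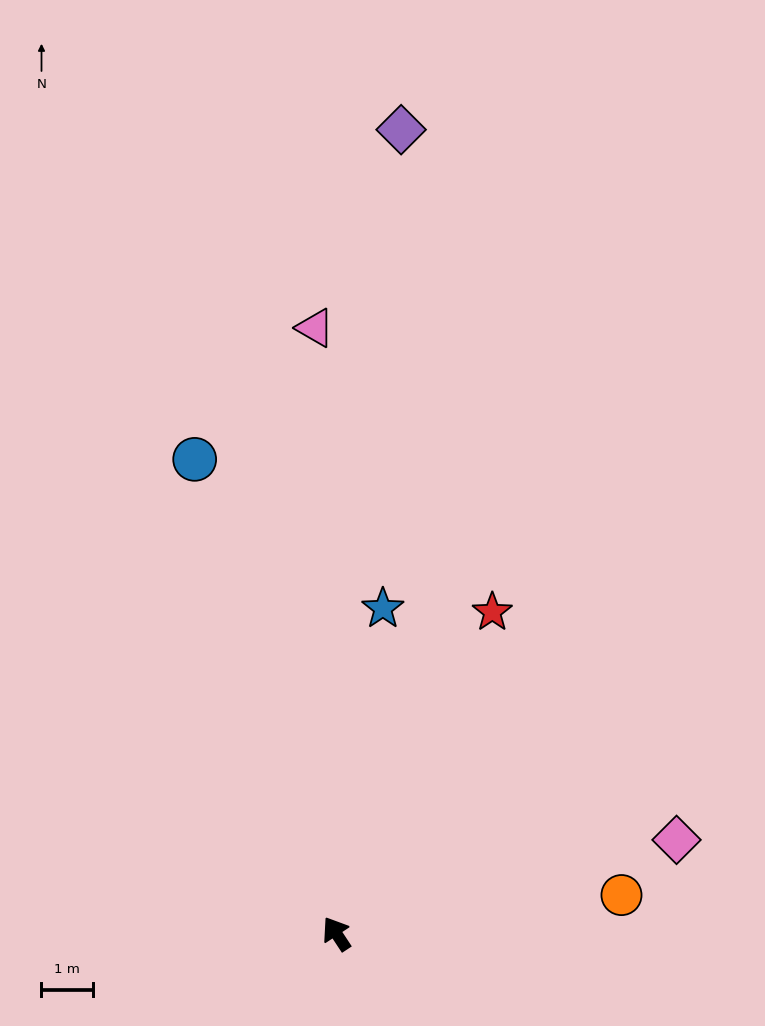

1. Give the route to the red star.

turn right 59°, forward 7.0 m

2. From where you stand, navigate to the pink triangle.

turn right 31°, forward 11.8 m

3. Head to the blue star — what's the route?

turn right 41°, forward 6.4 m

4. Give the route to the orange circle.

turn right 116°, forward 5.6 m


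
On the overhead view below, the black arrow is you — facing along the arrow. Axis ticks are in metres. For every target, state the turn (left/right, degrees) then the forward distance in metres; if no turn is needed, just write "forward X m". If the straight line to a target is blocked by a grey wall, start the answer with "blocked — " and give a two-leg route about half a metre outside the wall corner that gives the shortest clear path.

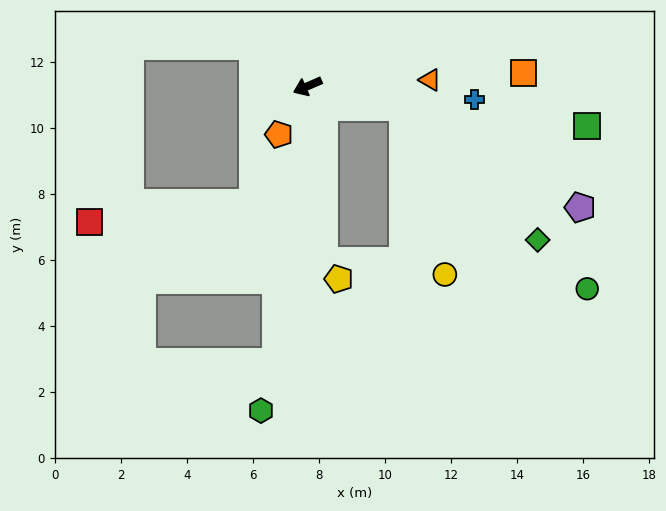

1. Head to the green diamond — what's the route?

blocked — turn left 144°, forward 3.0 m, then turn right 32°, forward 5.7 m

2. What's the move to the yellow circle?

blocked — turn left 144°, forward 3.0 m, then turn right 63°, forward 5.2 m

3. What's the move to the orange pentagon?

turn left 36°, forward 1.7 m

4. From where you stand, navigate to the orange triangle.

turn left 160°, forward 3.7 m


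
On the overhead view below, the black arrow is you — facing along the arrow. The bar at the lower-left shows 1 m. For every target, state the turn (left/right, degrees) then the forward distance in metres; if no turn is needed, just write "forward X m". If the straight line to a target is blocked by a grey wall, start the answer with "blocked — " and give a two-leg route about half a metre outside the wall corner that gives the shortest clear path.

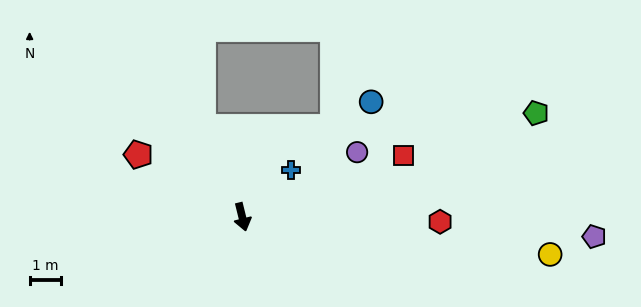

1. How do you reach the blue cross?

turn left 120°, forward 2.2 m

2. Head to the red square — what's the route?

turn left 97°, forward 5.5 m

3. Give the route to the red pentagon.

turn right 135°, forward 3.9 m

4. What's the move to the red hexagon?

turn left 75°, forward 6.4 m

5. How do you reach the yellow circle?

turn left 69°, forward 10.0 m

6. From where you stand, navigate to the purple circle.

turn left 106°, forward 4.2 m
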